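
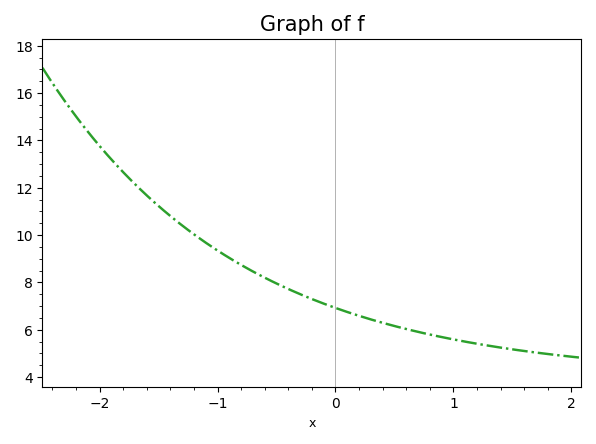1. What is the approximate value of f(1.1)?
5.4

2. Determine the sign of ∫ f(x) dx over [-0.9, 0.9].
positive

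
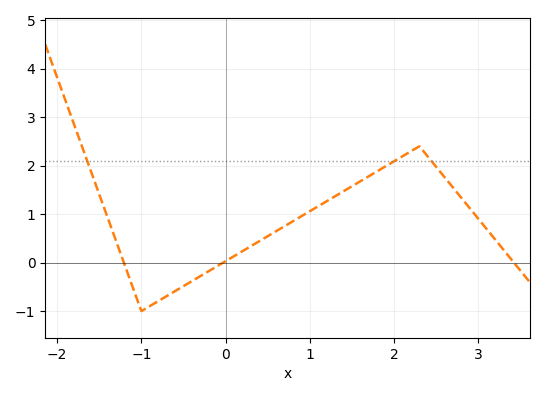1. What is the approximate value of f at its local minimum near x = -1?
-1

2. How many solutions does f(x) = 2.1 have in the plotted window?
3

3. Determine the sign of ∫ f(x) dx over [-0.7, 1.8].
positive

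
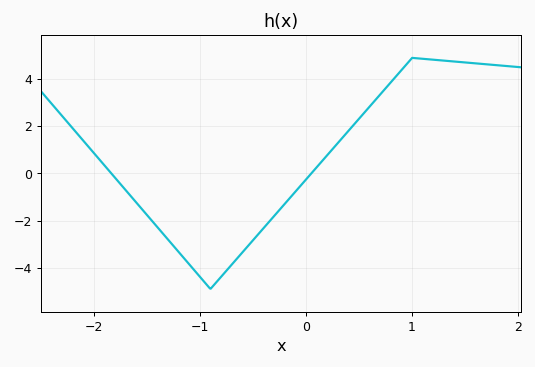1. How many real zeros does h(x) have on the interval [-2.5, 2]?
2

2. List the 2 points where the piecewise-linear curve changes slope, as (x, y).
(-0.9, -4.9); (1, 4.9)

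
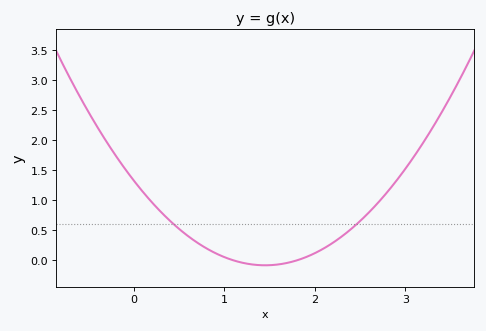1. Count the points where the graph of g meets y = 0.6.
2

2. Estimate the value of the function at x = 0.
1.33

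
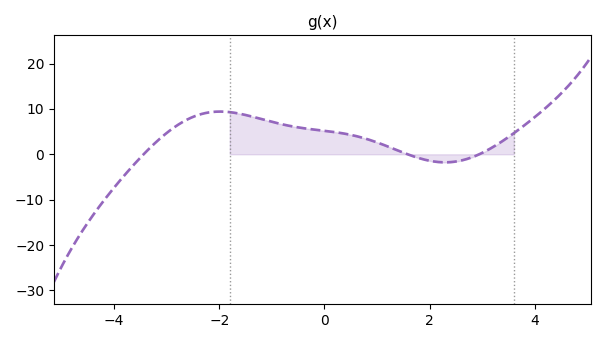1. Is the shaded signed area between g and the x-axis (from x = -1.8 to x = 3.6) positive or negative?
positive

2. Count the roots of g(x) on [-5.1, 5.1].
3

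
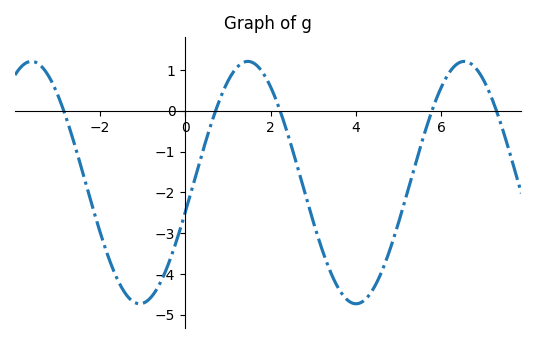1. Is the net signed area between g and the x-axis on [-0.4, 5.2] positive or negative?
negative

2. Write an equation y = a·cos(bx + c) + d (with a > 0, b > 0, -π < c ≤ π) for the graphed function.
y = 2.97cos(1.2x - 1.8) - 1.76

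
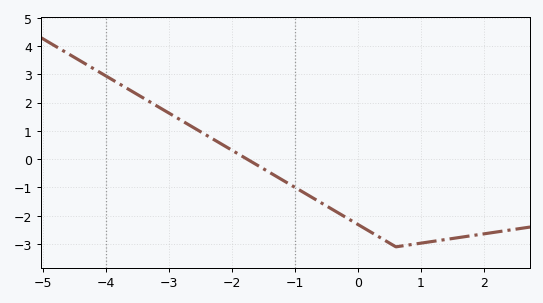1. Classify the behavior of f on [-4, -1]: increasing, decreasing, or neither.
decreasing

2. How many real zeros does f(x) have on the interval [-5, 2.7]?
1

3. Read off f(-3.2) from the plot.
1.9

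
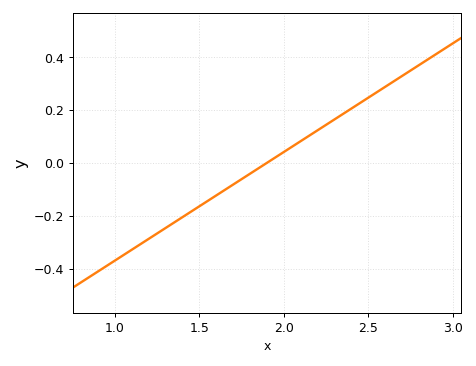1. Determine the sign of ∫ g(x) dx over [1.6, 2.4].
positive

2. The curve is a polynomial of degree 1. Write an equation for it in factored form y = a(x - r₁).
y = 0.41(x - 1.9)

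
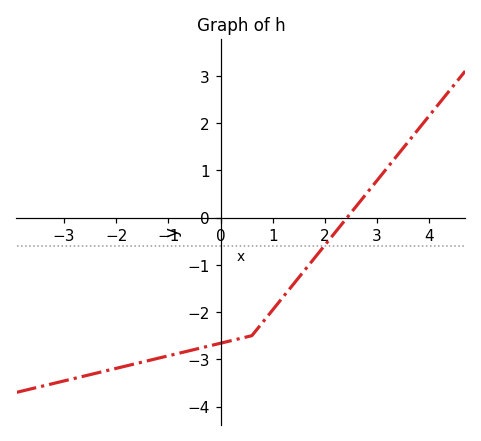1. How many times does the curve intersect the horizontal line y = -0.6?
1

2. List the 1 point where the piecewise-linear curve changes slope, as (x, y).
(0.6, -2.5)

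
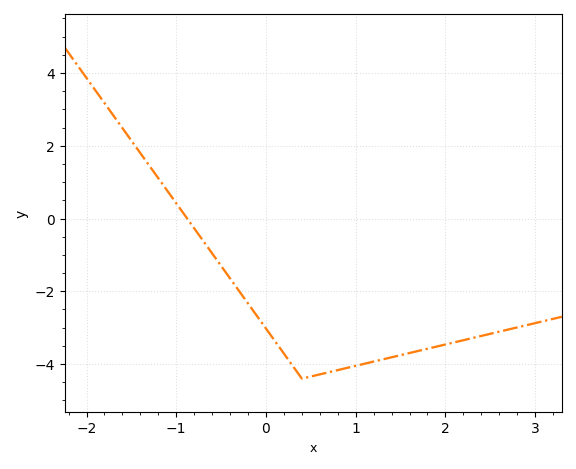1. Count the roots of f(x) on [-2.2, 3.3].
1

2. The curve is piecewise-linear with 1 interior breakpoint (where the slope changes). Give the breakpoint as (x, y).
(0.4, -4.4)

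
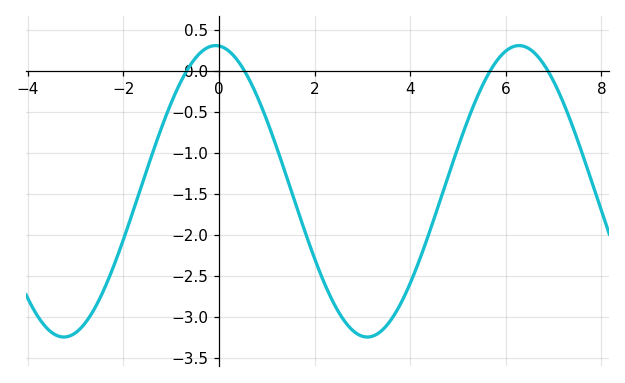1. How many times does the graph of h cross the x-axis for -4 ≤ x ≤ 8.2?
4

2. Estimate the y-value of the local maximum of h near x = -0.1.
0.3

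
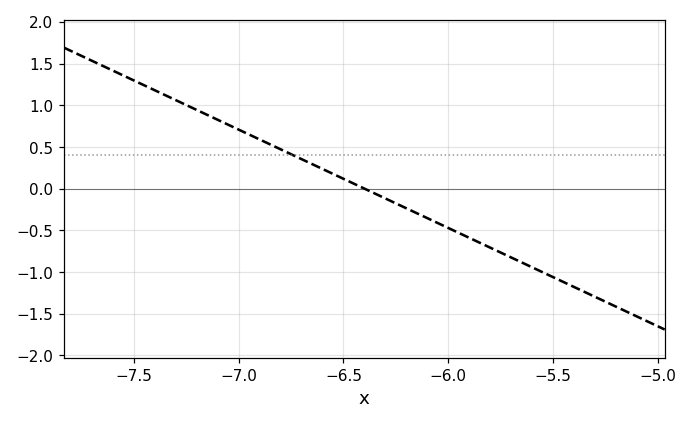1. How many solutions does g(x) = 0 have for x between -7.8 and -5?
1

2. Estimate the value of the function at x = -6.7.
0.35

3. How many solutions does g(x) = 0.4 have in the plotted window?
1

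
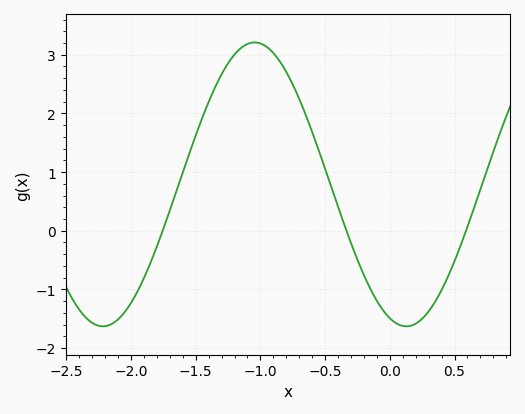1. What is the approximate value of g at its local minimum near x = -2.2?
-1.63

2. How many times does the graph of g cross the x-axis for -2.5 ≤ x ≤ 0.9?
3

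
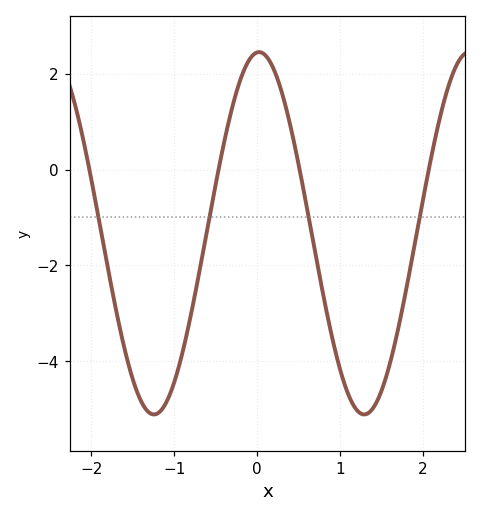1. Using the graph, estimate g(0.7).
-1.8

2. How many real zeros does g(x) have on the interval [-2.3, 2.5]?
4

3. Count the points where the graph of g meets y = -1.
4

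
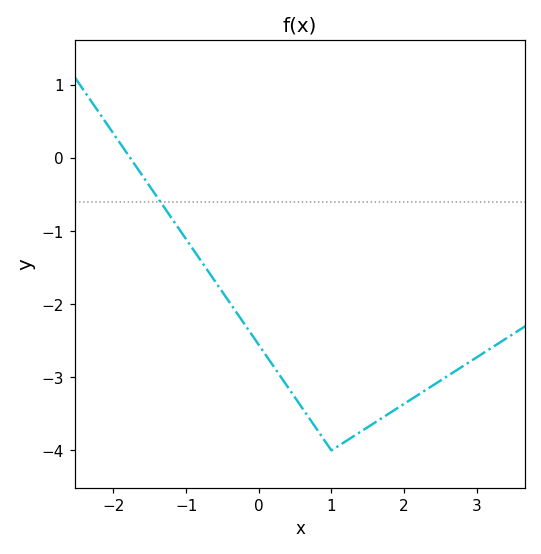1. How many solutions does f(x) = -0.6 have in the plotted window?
1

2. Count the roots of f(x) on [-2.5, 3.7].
1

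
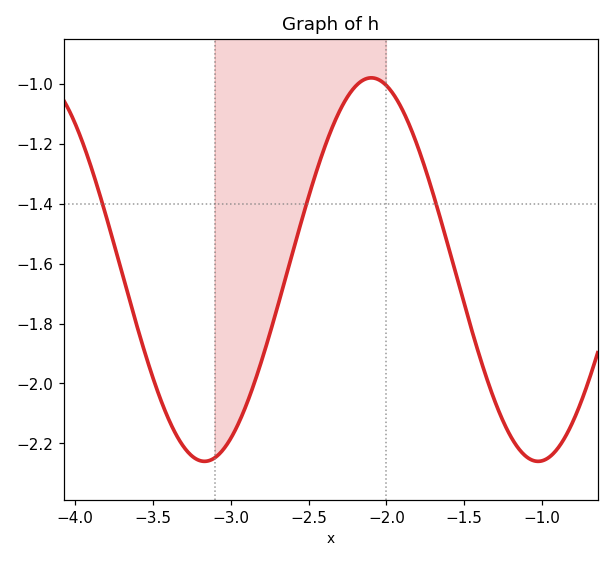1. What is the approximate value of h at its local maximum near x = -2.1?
-0.98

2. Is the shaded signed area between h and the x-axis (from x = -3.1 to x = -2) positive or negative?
negative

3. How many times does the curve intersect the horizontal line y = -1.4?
3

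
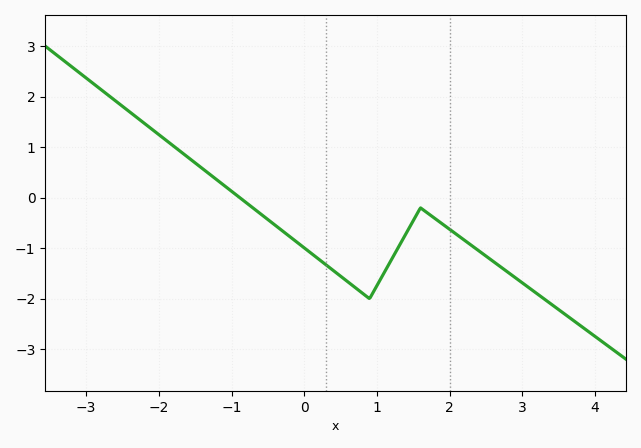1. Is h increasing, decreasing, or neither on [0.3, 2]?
neither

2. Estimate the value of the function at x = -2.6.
1.92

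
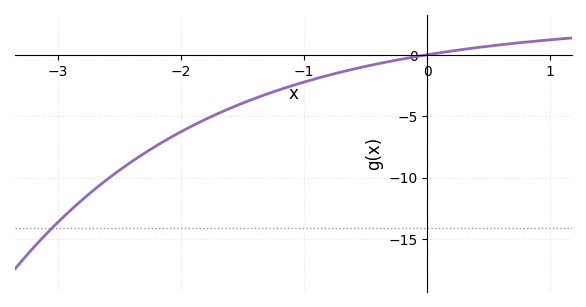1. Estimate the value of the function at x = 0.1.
0.198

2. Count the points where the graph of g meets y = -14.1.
1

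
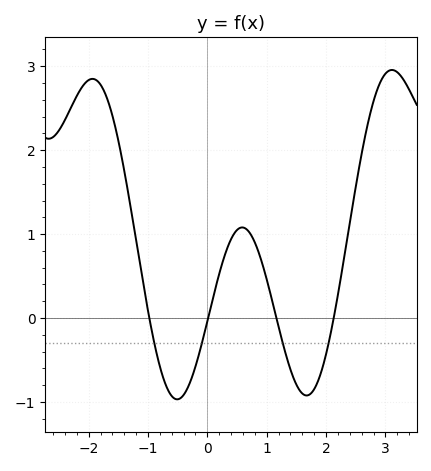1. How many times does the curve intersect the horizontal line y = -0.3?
4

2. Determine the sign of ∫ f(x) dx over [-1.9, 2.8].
positive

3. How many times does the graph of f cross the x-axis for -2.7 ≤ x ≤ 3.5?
4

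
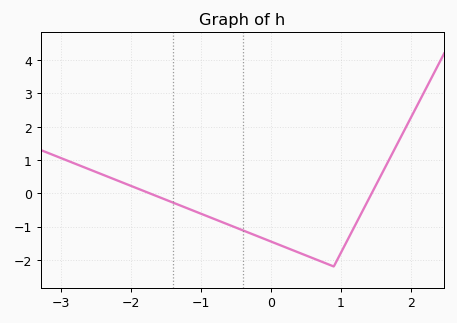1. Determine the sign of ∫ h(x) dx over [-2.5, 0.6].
negative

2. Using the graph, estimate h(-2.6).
0.7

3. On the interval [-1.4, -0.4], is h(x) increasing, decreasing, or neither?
decreasing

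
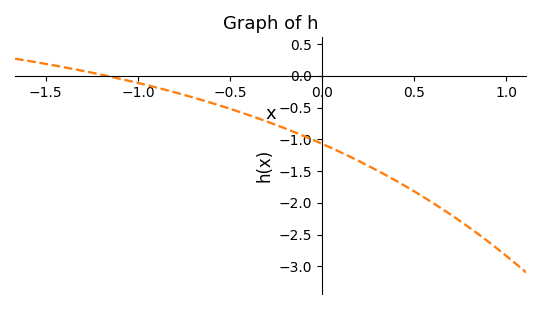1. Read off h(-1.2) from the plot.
0.02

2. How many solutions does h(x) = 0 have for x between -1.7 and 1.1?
1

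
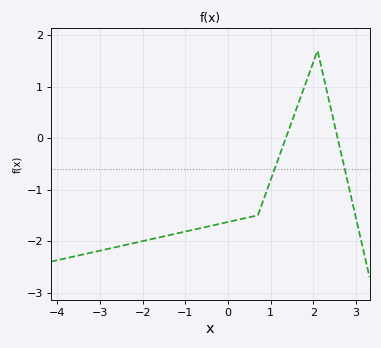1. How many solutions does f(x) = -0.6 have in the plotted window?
2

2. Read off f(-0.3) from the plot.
-1.69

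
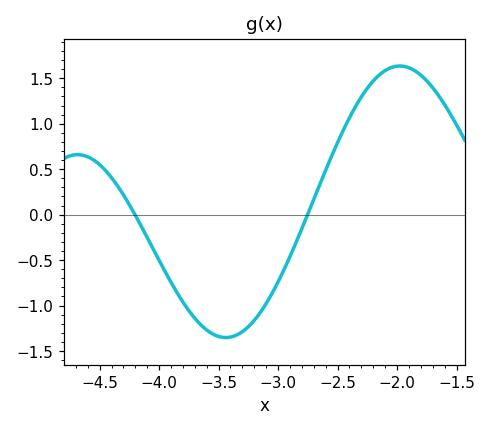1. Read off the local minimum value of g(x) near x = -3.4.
-1.35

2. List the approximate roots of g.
-4.2, -2.75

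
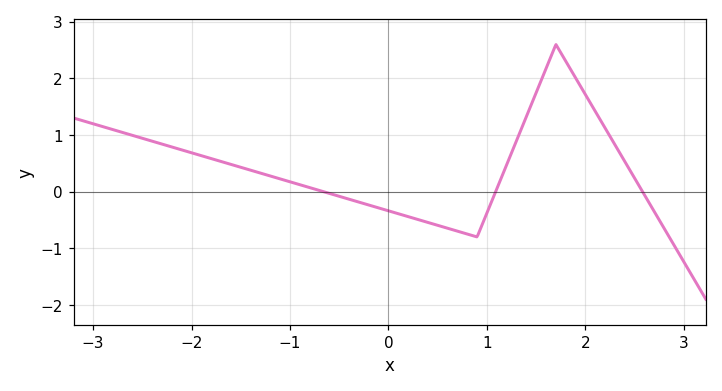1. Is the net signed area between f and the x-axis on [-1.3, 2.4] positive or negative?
positive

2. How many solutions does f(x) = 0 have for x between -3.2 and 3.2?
3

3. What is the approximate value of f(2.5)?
0.236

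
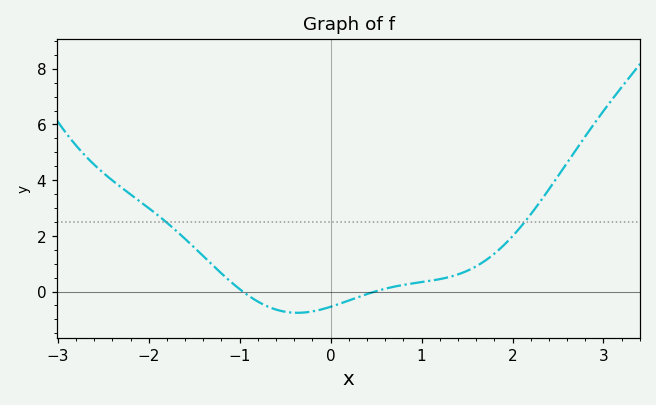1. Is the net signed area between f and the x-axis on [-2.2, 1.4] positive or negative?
positive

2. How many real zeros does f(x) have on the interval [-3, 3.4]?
2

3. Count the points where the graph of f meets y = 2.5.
2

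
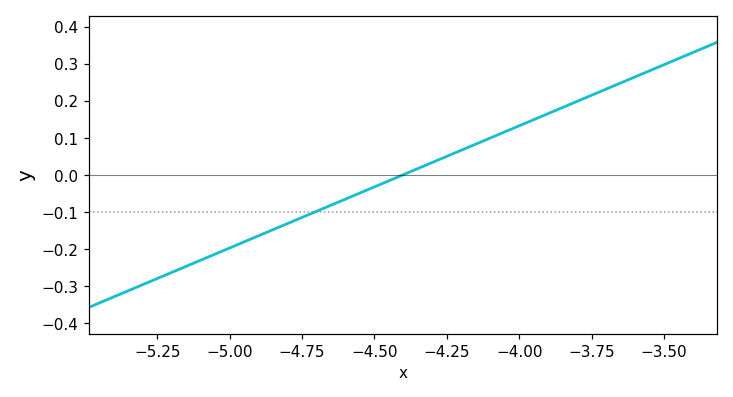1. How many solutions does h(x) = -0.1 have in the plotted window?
1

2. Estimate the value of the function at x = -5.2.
-0.26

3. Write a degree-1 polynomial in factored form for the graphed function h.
y = 0.33(x + 4.4)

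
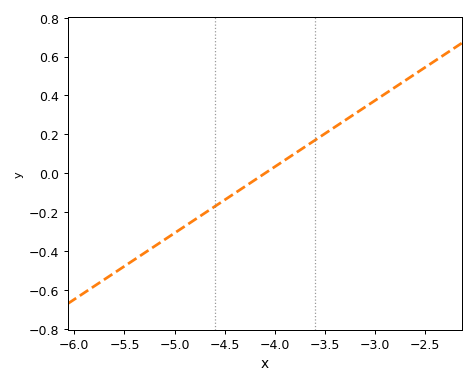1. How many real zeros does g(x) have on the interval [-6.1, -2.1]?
1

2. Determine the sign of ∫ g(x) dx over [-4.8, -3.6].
negative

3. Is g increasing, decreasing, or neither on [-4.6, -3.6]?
increasing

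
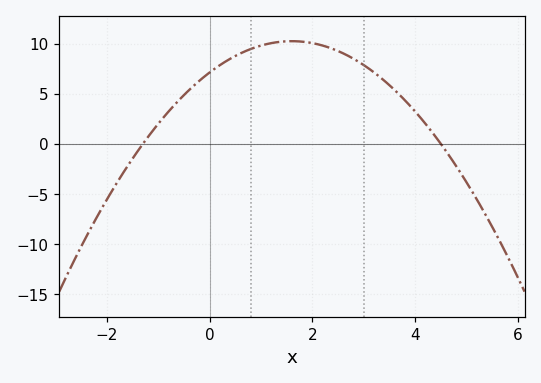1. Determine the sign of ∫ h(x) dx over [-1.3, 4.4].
positive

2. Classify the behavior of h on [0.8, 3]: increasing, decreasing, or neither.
neither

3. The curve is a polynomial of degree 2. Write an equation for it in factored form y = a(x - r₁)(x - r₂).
y = -1.22(x + 1.3)(x - 4.5)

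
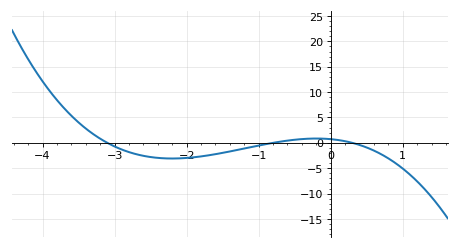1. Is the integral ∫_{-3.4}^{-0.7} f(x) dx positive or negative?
negative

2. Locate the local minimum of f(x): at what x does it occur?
-2.2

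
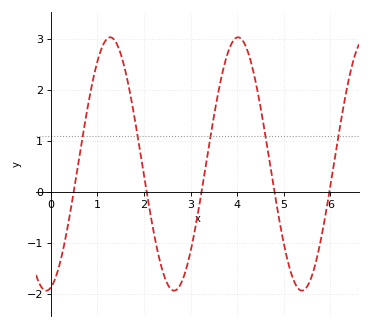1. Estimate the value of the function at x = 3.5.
1.5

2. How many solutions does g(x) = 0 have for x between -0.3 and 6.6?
5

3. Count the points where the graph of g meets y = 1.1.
5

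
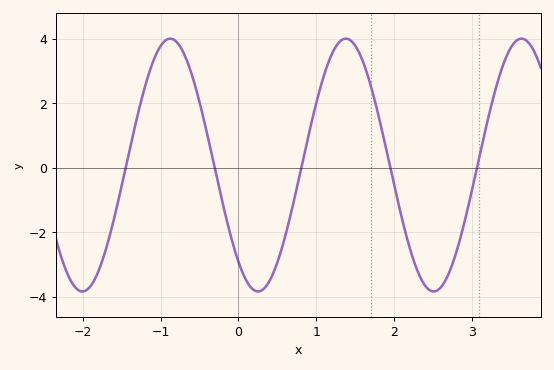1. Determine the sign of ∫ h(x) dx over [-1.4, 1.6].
positive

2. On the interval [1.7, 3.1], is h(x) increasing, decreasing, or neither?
neither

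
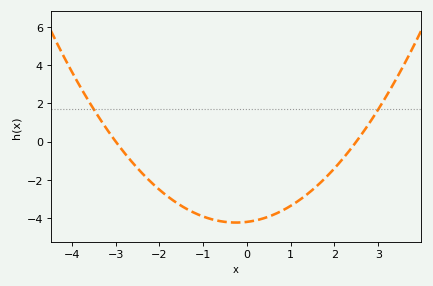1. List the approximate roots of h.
-3, 2.5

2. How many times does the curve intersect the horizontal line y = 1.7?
2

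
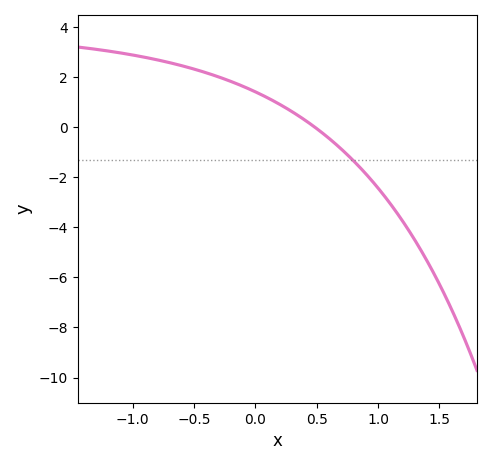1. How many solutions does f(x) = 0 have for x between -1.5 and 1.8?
1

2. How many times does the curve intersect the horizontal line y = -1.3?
1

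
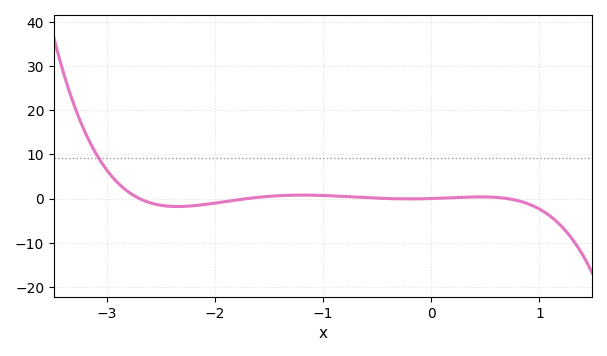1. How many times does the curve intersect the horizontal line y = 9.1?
1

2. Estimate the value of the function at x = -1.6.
0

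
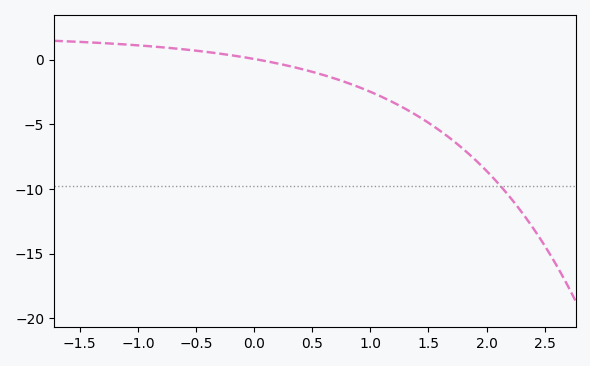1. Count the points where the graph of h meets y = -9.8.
1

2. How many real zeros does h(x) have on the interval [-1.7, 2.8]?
1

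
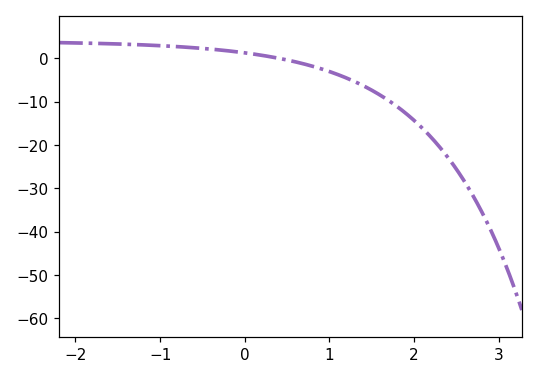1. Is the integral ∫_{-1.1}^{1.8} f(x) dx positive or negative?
negative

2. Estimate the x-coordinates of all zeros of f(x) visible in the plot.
0.4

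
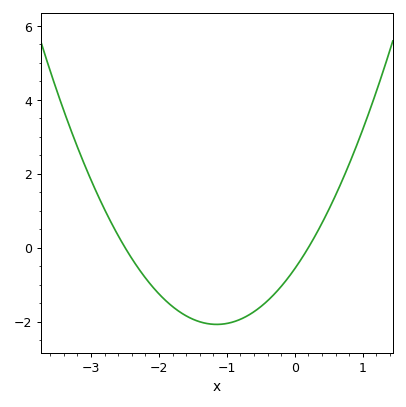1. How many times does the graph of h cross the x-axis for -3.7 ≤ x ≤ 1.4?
2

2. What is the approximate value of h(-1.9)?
-1.44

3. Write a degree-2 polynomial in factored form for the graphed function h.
y = 1.14(x + 2.5)(x - 0.2)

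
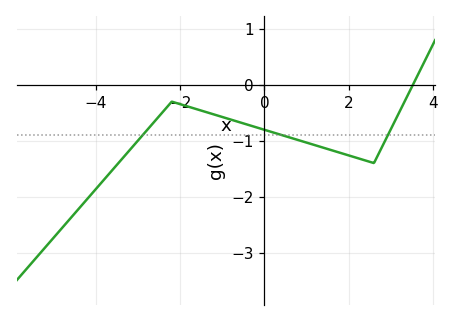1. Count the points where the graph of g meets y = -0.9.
3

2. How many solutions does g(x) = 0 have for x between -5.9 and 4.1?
1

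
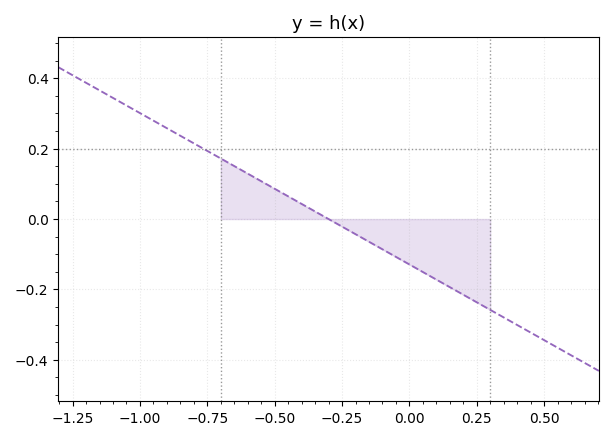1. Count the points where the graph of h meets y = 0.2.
1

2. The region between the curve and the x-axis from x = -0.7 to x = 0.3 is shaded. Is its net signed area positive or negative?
negative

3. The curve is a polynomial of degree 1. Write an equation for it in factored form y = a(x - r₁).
y = -0.43(x + 0.3)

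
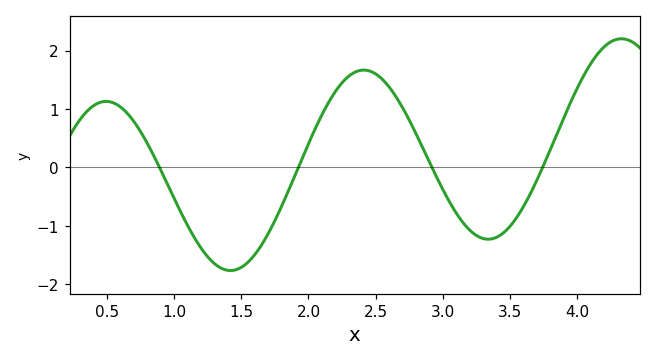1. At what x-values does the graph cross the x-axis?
0.892, 1.93, 2.92, 3.74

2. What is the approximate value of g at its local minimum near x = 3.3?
-1.23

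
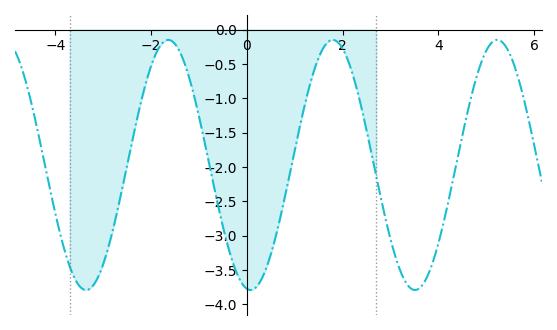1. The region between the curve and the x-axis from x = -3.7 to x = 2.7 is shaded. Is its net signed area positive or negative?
negative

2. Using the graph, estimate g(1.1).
-1.43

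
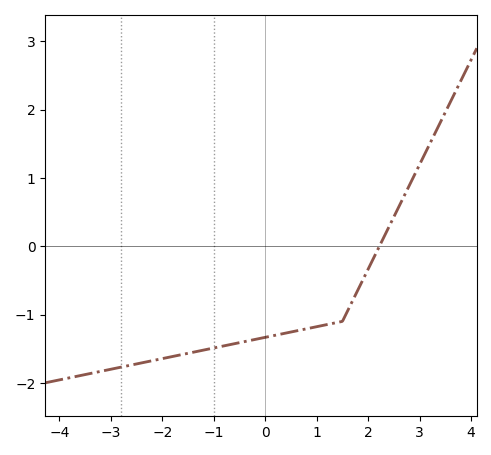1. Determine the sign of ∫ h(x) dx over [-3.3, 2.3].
negative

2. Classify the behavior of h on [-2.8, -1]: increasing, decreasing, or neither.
increasing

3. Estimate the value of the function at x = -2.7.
-1.75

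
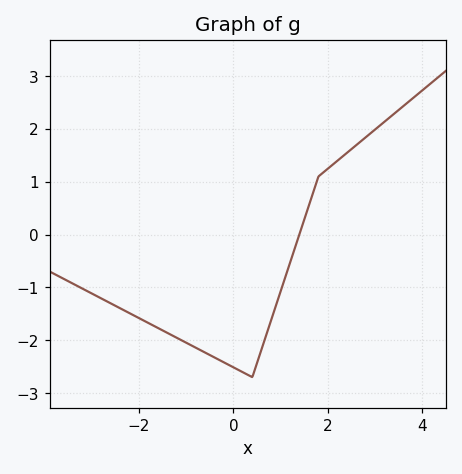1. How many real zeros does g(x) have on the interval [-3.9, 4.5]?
1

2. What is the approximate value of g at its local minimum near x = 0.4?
-2.7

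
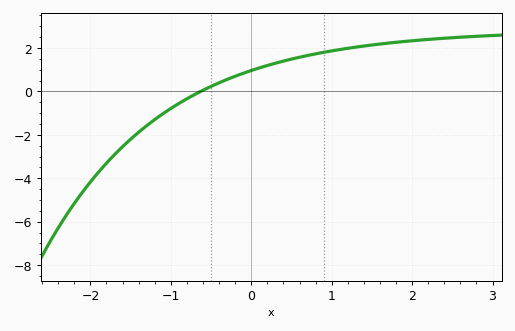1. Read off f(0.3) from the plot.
1.2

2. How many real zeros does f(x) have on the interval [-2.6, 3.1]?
1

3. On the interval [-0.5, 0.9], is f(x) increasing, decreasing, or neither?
increasing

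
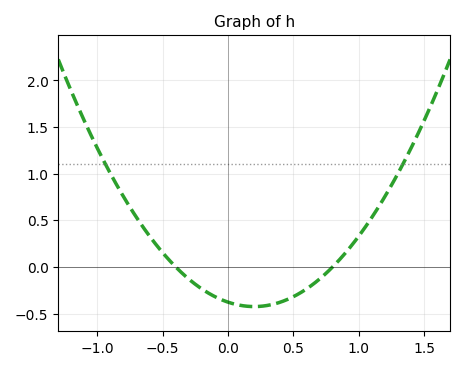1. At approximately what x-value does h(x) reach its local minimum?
0.2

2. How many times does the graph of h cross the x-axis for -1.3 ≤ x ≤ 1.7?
2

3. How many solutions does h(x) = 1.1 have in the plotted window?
2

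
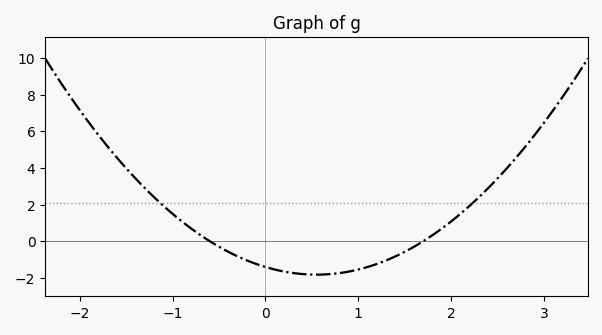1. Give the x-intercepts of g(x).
-0.6, 1.7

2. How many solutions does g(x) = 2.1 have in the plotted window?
2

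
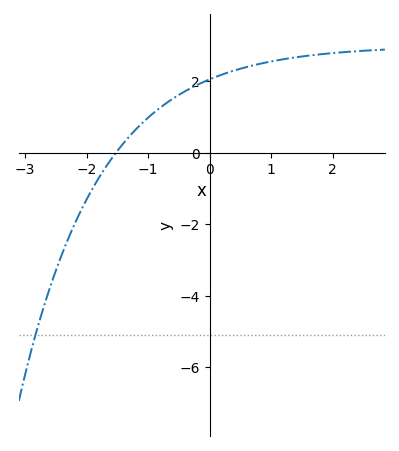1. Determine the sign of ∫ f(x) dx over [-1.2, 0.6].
positive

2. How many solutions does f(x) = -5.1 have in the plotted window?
1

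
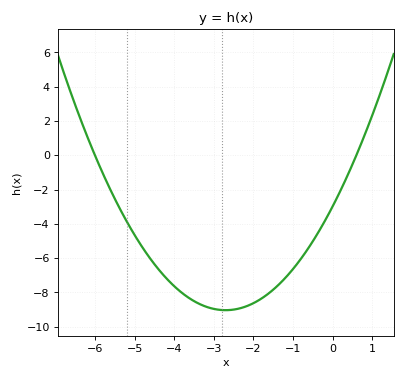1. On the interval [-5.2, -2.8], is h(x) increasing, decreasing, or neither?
decreasing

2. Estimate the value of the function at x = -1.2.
-7.2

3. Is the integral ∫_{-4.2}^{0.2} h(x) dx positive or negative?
negative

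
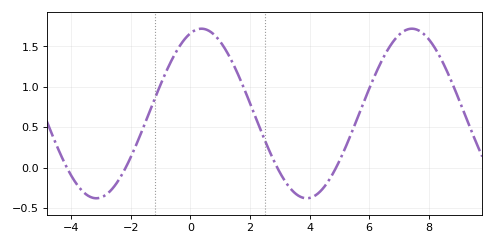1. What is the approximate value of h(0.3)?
1.72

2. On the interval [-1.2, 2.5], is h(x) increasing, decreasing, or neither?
neither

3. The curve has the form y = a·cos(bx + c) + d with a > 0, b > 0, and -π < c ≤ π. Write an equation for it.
y = 1.05cos(0.89x - 0.33) + 0.67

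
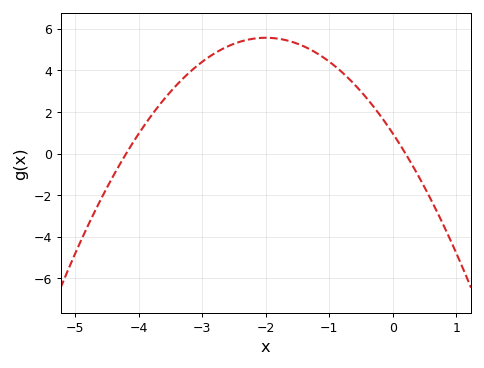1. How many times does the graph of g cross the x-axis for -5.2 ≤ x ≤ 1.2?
2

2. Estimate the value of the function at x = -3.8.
1.84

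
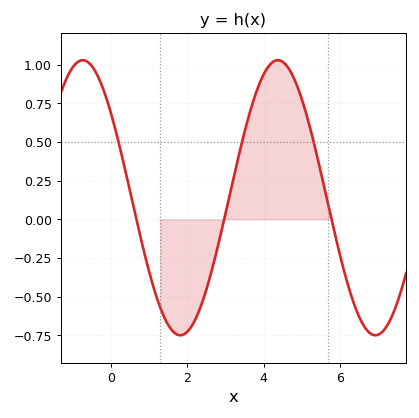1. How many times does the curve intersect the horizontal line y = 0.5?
3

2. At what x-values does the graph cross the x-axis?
0.672, 2.97, 5.78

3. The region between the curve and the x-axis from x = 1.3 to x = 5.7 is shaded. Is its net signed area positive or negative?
positive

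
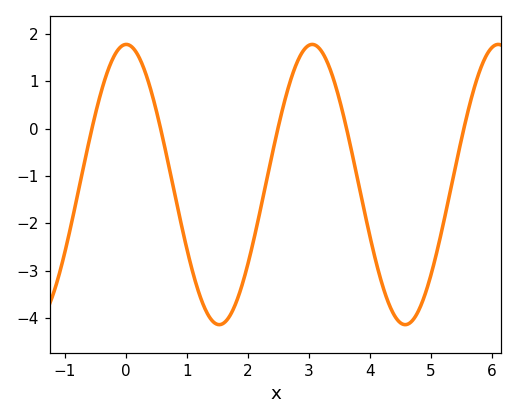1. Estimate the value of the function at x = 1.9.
-3.3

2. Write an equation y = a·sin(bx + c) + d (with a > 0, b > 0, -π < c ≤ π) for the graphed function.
y = 2.96sin(2.1x + 1.6) - 1.18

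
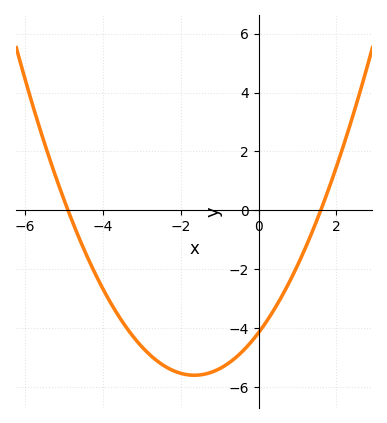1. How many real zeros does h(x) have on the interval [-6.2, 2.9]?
2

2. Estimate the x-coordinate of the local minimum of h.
-1.6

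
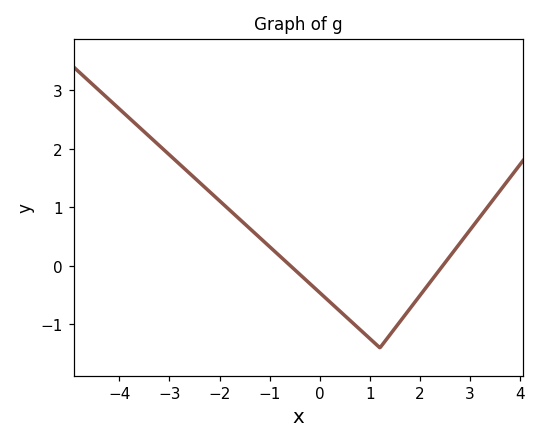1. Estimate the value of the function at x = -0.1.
-0.379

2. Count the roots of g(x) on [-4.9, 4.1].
2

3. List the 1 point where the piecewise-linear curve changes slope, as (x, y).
(1.2, -1.4)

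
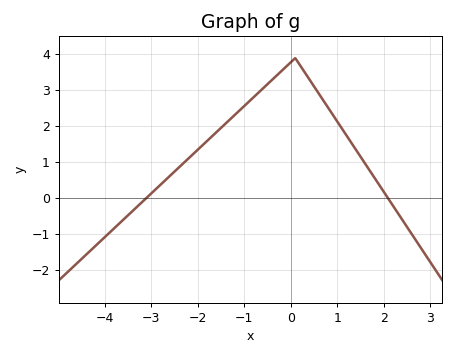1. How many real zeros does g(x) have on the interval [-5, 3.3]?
2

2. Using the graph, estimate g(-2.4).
0.9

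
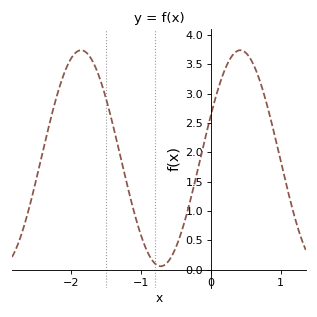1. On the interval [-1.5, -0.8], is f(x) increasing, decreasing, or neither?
decreasing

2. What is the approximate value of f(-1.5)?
2.9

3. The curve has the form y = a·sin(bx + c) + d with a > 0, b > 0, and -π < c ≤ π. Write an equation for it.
y = 1.84sin(2.8x + 0.41) + 1.9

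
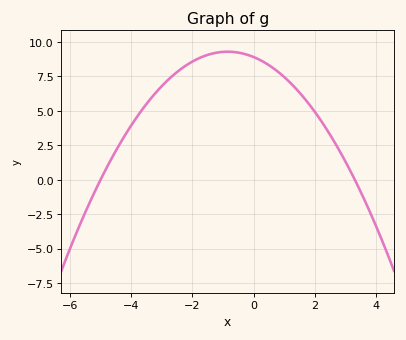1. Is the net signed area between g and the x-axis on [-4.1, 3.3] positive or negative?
positive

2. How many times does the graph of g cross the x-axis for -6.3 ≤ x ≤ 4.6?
2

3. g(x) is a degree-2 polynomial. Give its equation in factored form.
y = -0.54(x + 5)(x - 3.3)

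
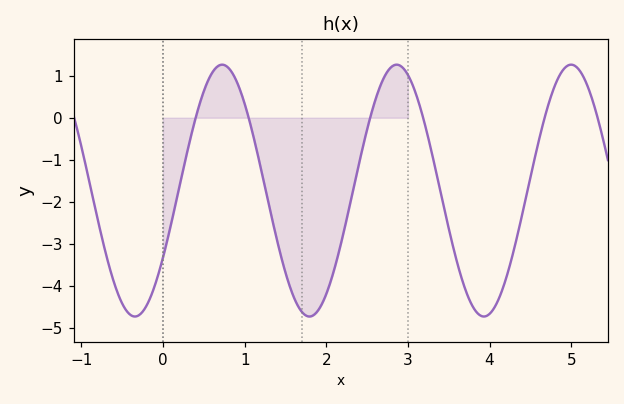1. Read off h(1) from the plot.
0.333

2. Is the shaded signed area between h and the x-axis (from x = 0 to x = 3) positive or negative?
negative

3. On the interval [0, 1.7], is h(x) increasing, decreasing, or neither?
neither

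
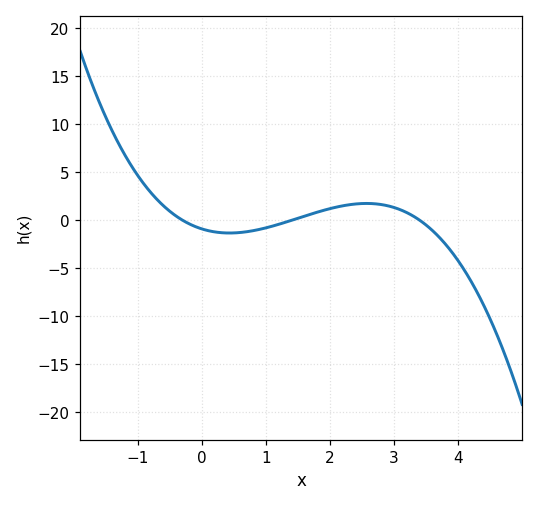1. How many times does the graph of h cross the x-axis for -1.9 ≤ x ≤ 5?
3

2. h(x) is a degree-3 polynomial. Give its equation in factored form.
y = -0.63(x + 0.3)(x - 1.4)(x - 3.4)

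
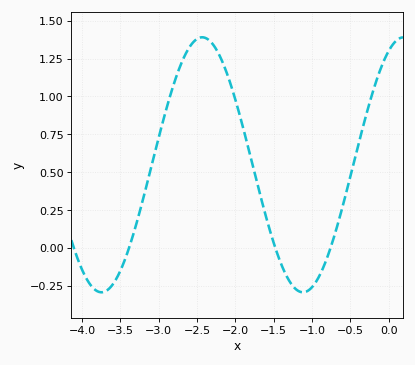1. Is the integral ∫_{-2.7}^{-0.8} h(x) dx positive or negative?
positive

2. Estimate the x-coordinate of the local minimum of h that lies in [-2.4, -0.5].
-1.12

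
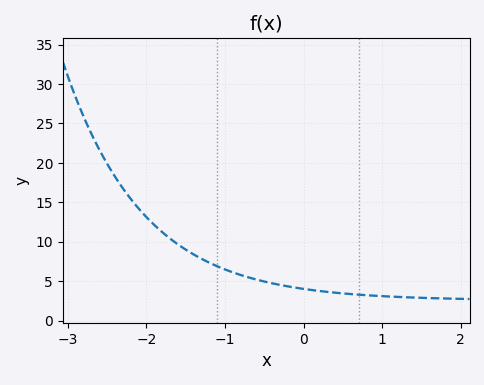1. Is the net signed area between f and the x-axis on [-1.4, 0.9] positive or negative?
positive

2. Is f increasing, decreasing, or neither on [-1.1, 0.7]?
decreasing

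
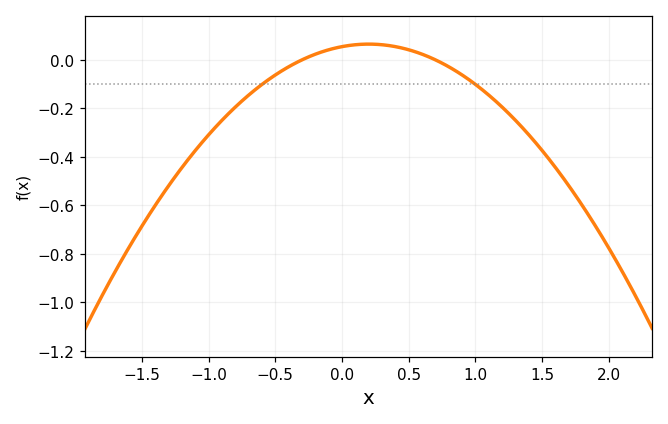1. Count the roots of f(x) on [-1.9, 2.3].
2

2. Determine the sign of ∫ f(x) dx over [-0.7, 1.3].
negative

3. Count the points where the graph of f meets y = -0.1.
2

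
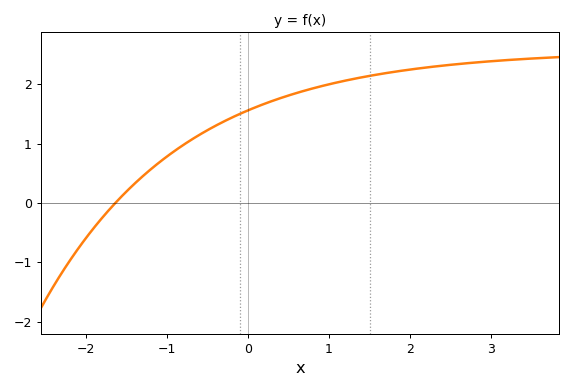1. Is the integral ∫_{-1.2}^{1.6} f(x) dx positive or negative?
positive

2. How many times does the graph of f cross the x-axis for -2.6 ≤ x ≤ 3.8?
1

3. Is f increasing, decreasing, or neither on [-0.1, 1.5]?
increasing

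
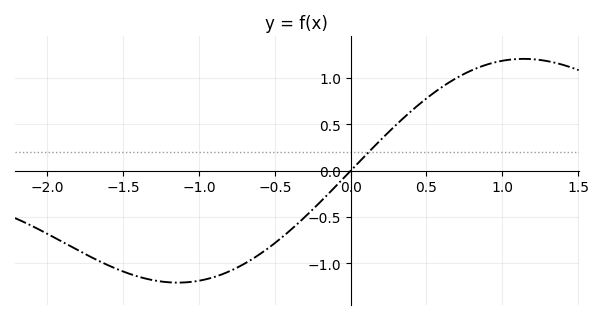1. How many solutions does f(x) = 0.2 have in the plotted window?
1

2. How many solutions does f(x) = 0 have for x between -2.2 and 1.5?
1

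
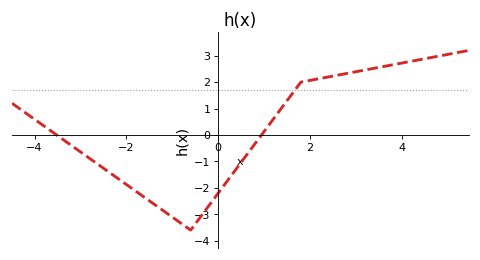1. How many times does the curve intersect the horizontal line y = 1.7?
1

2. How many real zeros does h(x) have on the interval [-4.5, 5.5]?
2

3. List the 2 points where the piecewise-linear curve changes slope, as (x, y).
(-0.6, -3.6); (1.8, 2)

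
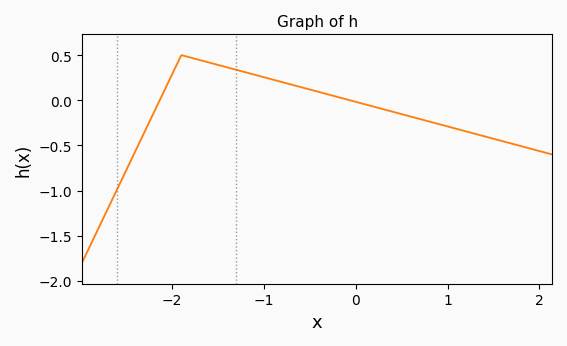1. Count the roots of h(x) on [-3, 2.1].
2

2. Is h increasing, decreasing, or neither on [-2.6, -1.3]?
neither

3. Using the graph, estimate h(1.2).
-0.35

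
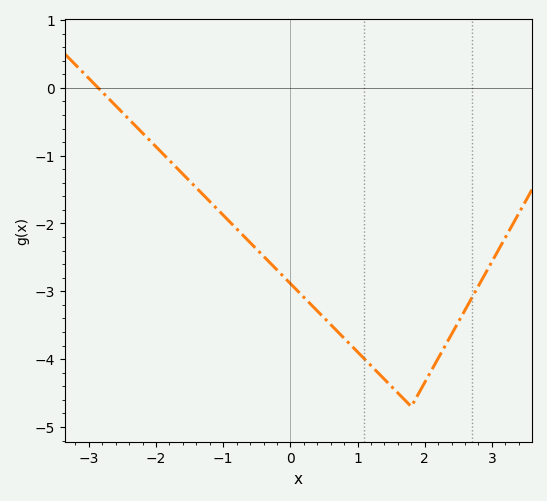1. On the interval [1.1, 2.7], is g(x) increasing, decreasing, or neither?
neither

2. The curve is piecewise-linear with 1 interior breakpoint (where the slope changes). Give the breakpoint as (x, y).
(1.8, -4.7)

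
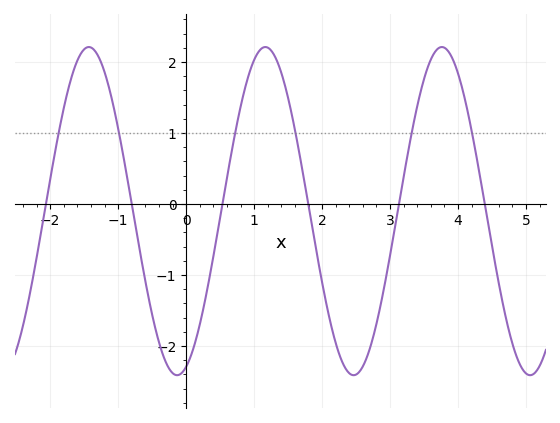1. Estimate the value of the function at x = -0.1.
-2.4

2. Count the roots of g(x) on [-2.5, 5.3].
6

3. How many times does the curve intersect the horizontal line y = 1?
6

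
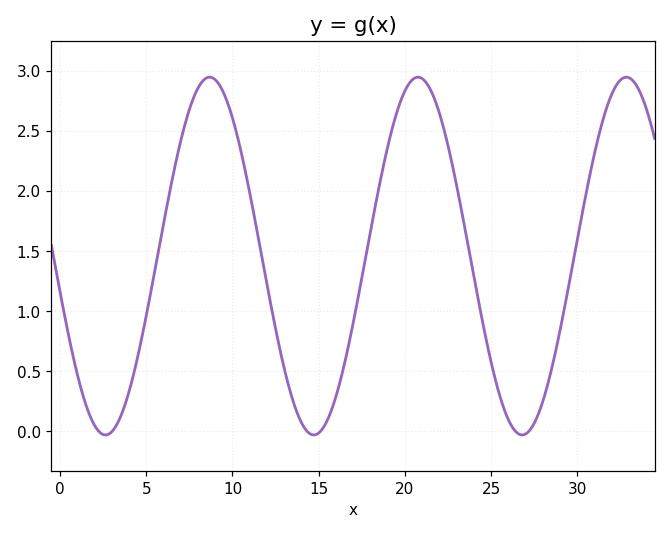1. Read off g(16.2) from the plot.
0.392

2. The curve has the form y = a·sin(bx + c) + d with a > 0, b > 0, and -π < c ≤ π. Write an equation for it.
y = 1.49sin(0.52x - 2.94) + 1.46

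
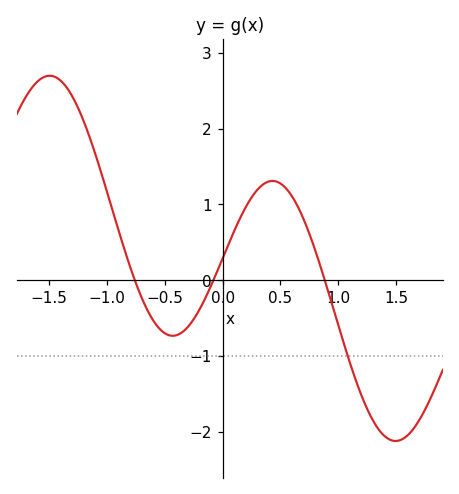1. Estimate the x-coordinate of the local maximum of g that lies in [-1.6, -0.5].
-1.5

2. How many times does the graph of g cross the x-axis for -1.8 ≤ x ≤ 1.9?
3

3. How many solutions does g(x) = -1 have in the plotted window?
1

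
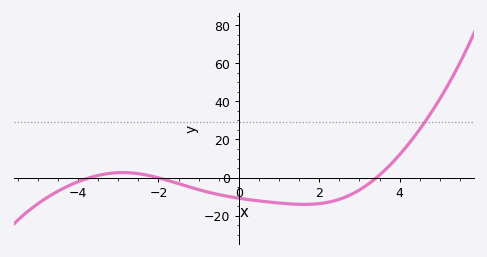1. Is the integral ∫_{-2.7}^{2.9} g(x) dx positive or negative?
negative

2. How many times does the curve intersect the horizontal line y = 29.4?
1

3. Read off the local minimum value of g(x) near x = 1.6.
-14.1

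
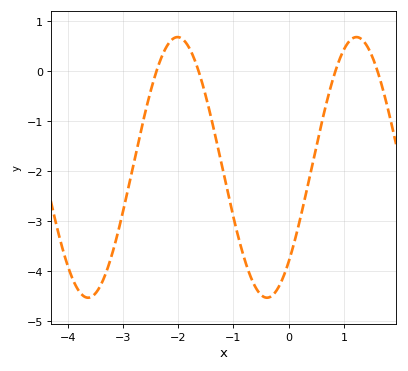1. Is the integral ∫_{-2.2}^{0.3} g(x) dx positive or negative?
negative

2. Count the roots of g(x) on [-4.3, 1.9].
4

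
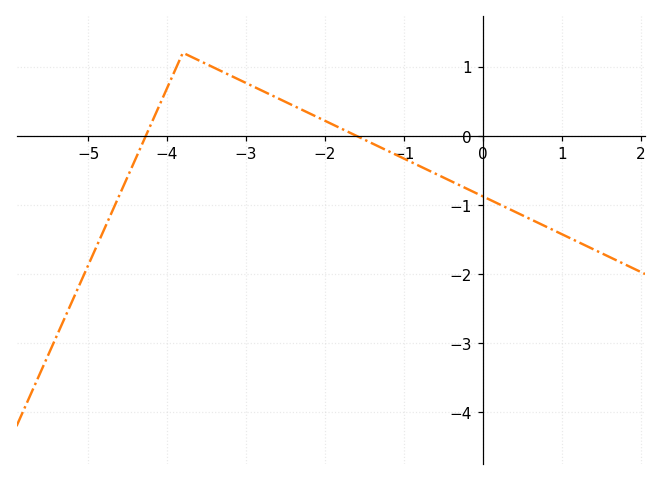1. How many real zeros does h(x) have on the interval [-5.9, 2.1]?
2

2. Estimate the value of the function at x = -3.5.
1.04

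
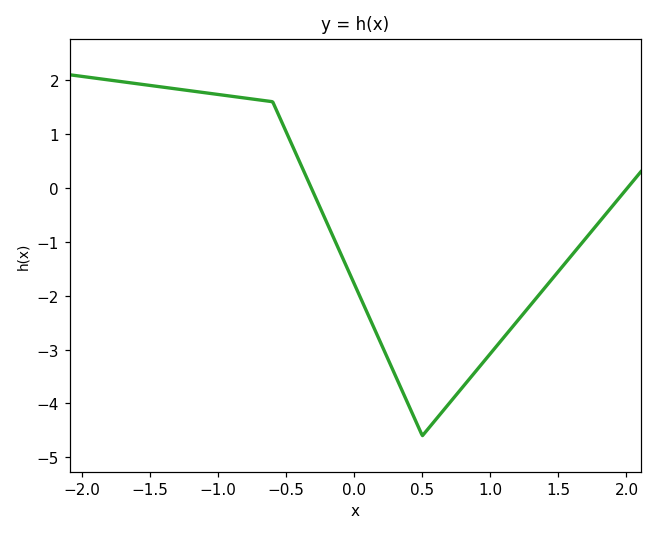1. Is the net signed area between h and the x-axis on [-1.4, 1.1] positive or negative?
negative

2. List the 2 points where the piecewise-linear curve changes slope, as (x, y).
(-0.6, 1.6); (0.5, -4.6)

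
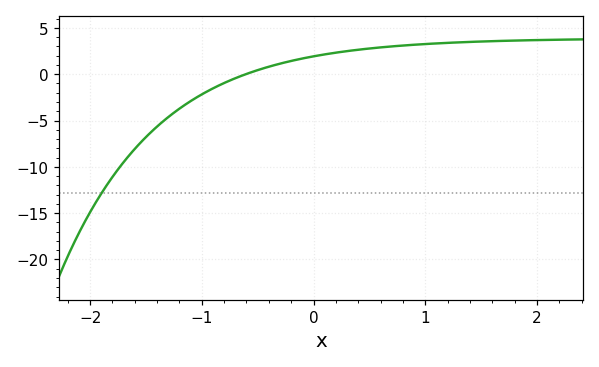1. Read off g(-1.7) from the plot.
-9.5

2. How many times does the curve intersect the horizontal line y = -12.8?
1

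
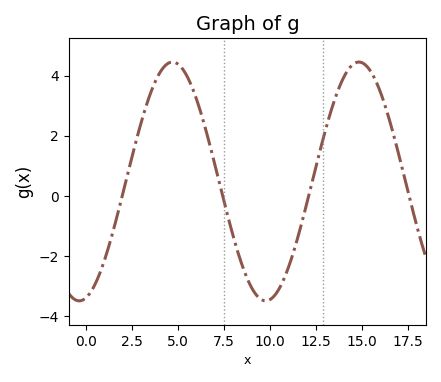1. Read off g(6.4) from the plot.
2.4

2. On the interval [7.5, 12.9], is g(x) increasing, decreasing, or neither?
neither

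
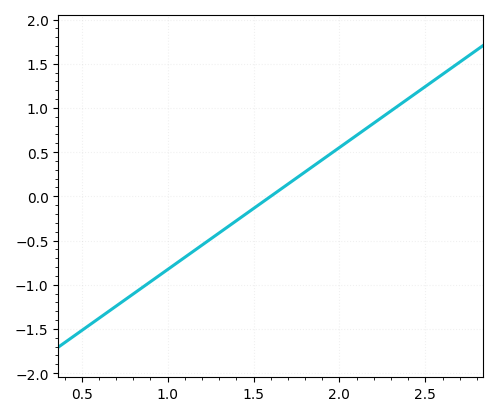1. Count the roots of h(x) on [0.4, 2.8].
1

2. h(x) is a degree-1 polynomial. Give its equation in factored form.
y = 1.38(x - 1.6)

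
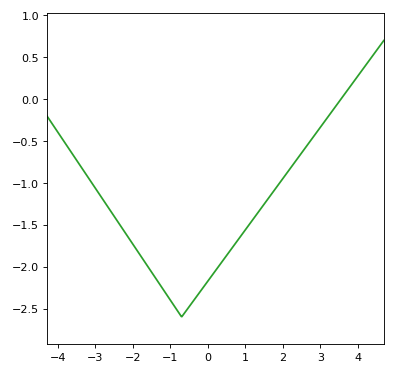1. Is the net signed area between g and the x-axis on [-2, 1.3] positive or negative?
negative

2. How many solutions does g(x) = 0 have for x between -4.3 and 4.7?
1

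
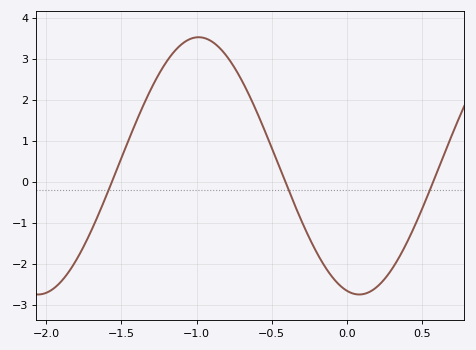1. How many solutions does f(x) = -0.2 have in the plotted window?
3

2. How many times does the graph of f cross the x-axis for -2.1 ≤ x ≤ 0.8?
3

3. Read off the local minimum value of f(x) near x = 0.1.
-2.75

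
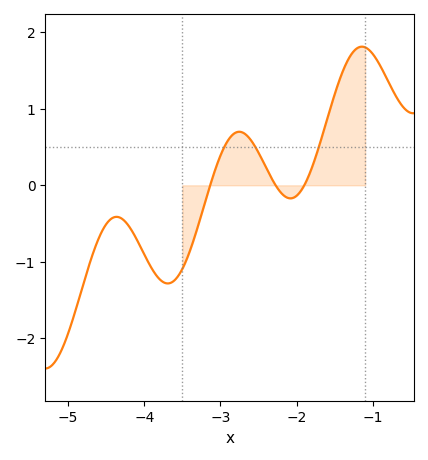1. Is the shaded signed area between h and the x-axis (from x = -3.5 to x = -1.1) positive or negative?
positive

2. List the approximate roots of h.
-3.1, -2.3, -1.9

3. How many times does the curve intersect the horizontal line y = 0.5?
3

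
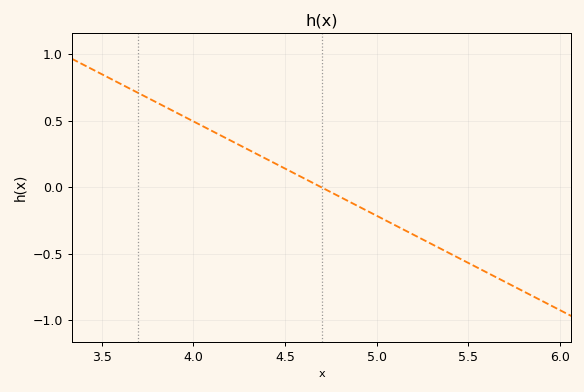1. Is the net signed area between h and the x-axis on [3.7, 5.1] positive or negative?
positive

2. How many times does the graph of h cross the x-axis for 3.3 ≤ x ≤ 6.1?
1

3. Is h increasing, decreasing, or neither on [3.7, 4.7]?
decreasing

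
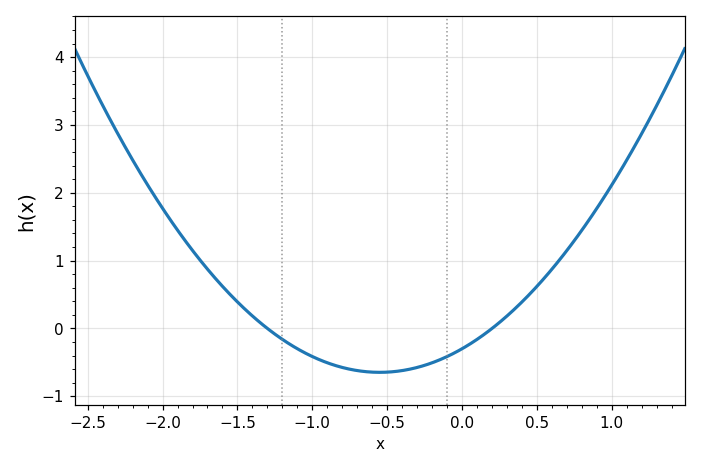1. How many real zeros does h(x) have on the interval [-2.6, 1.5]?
2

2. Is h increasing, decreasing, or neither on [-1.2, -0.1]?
neither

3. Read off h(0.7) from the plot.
1.15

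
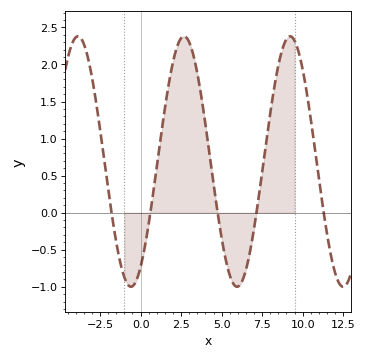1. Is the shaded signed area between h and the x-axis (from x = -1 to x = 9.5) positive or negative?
positive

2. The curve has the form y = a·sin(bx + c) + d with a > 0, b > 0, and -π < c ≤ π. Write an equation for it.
y = 1.69sin(0.96x - 1) + 0.69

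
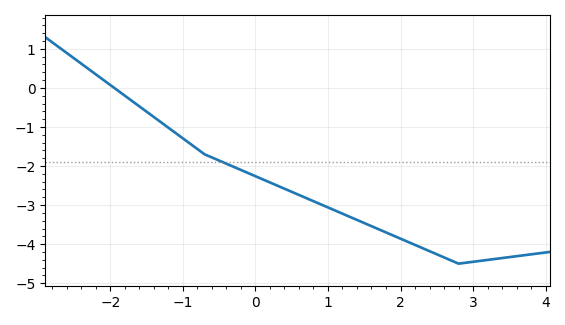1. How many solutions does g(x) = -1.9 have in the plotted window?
1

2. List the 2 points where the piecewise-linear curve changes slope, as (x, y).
(-0.7, -1.7); (2.8, -4.5)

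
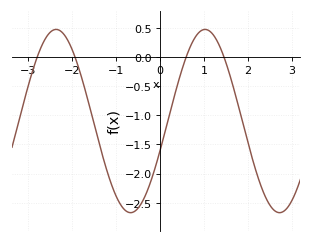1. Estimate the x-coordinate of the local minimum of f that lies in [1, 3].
2.73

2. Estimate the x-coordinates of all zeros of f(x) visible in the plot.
-2.8, -1.94, 0.599, 1.46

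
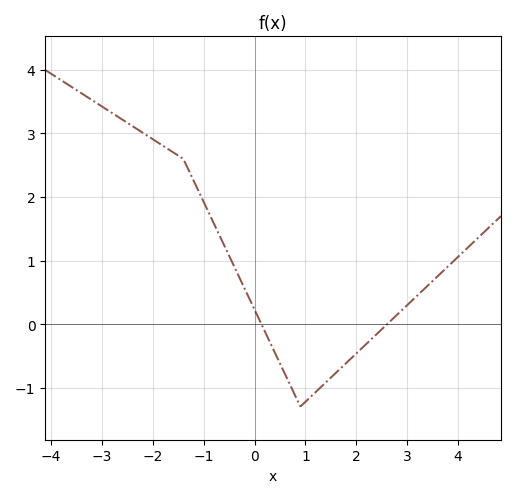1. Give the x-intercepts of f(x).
0.133, 2.61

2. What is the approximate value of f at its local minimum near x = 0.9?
-1.3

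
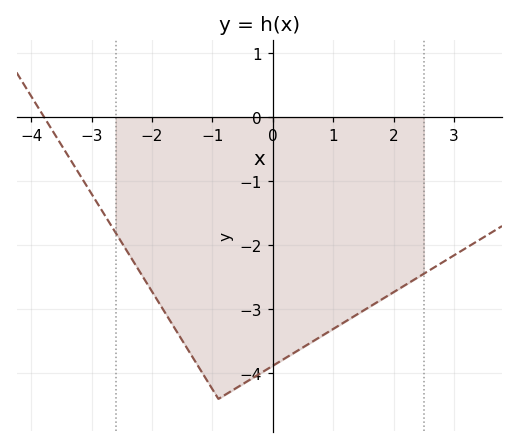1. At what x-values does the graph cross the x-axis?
-3.78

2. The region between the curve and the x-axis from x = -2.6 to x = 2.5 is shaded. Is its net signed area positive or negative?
negative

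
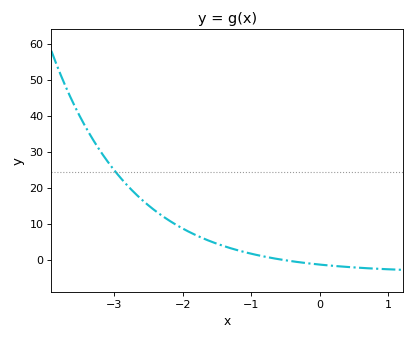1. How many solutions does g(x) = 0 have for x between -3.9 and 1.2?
1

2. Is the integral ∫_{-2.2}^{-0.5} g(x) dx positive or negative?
positive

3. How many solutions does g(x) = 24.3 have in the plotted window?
1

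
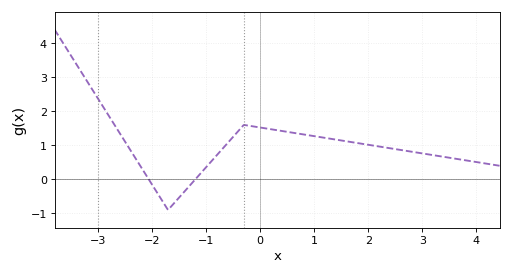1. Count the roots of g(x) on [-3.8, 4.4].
2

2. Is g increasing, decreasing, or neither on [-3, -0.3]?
neither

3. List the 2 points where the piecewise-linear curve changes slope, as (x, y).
(-1.7, -0.9); (-0.3, 1.6)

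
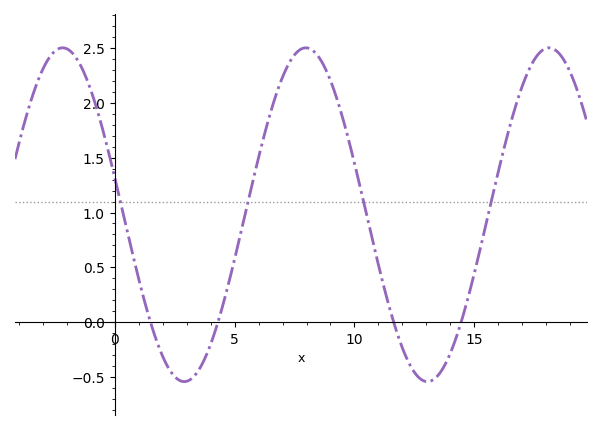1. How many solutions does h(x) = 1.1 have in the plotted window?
4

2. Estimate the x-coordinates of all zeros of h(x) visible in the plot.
1.5, 4.31, 11.6, 14.4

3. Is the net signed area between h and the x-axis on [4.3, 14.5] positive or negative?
positive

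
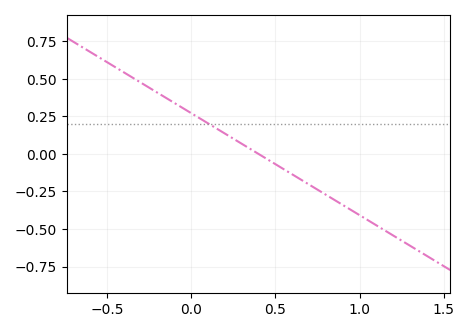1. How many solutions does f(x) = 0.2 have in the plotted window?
1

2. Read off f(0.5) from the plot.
-0.068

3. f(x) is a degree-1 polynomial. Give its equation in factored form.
y = -0.68(x - 0.4)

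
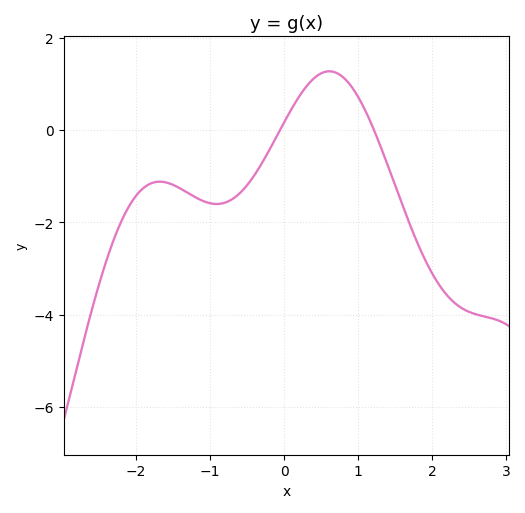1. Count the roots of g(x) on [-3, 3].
2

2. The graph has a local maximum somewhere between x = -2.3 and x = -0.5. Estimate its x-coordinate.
-1.7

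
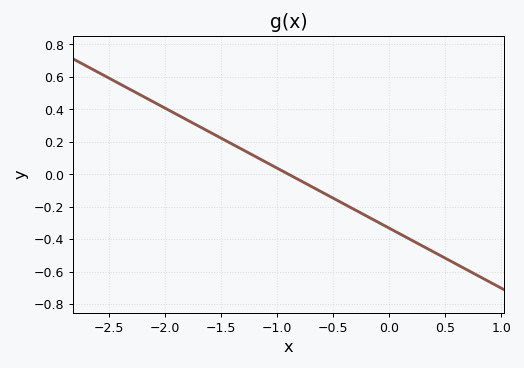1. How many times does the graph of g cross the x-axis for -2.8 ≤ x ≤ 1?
1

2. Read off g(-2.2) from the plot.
0.48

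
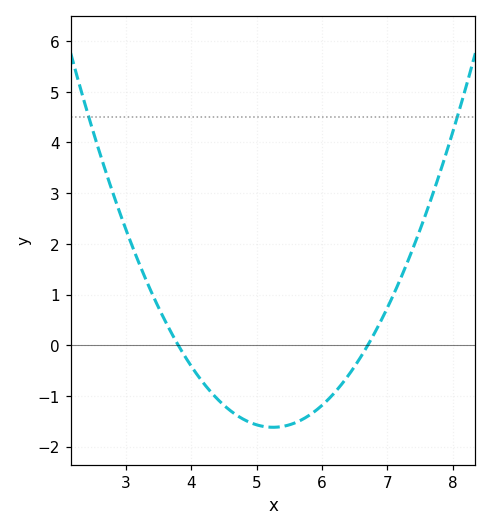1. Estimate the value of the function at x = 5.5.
-1.6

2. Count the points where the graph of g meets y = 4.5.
2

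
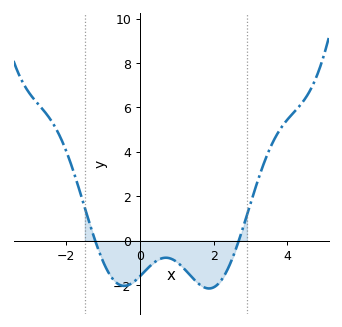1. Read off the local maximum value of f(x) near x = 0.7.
-0.769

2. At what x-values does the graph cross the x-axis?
-1.22, 2.68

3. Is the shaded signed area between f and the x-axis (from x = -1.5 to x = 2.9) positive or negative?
negative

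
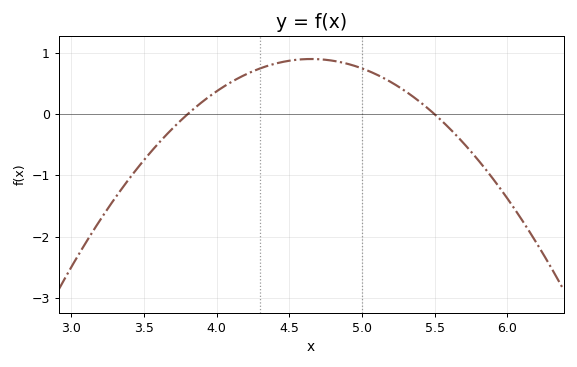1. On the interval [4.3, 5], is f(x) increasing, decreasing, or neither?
neither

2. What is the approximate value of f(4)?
0.4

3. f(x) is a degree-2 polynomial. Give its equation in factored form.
y = -1.25(x - 3.8)(x - 5.5)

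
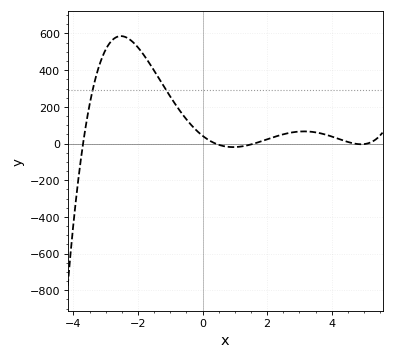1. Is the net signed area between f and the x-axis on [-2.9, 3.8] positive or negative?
positive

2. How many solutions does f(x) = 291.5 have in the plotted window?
2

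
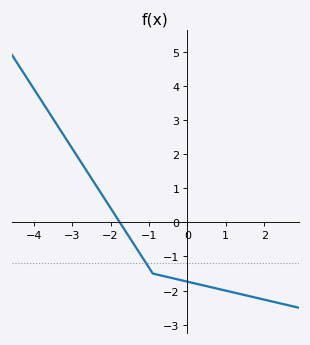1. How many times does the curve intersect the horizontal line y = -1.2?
1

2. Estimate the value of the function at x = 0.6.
-1.9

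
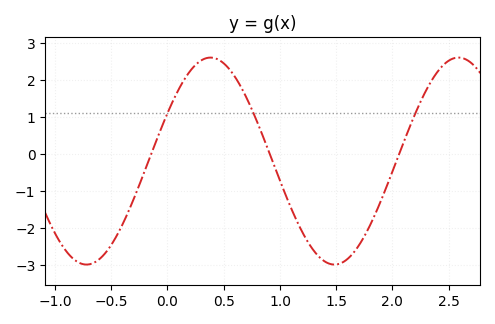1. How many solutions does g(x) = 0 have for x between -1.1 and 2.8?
3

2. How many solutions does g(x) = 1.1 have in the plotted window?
3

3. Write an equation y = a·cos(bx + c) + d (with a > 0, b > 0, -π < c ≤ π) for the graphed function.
y = 2.79cos(2.85x - 1.09) - 0.19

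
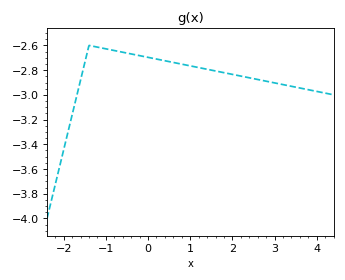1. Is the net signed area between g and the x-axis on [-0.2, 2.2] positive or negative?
negative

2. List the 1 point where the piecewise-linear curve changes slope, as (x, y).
(-1.4, -2.6)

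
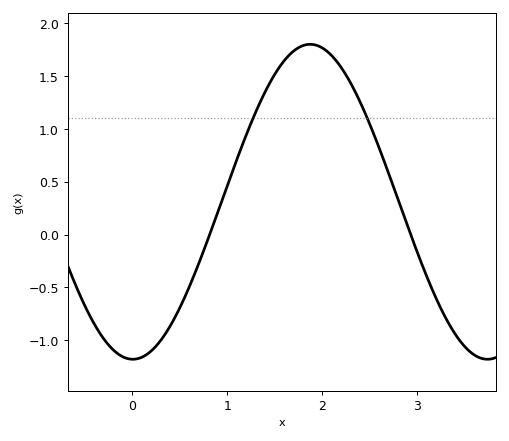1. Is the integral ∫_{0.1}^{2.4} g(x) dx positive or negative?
positive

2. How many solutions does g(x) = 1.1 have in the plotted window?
2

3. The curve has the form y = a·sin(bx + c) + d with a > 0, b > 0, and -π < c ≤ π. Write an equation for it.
y = 1.49sin(1.68x - 1.58) + 0.31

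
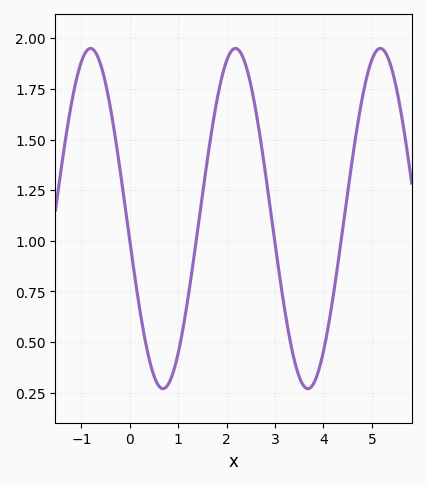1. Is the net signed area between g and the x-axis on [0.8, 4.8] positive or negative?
positive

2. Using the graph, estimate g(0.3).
0.54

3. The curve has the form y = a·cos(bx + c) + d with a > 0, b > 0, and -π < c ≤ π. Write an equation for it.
y = 0.84cos(2.1x + 1.7) + 1.11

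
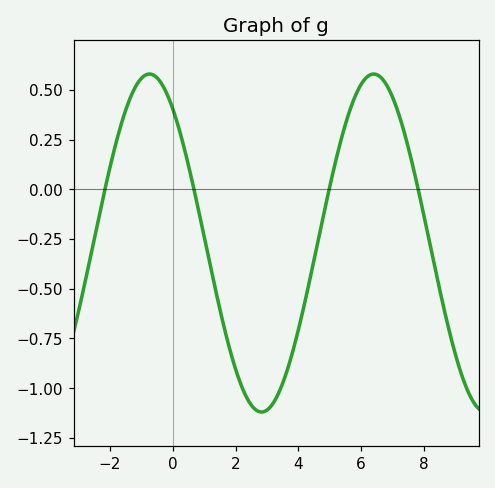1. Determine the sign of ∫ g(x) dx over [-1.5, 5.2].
negative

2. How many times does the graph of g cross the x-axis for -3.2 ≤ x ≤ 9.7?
4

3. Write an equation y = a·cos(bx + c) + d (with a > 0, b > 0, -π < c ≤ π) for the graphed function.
y = 0.85cos(0.88x + 0.65) - 0.27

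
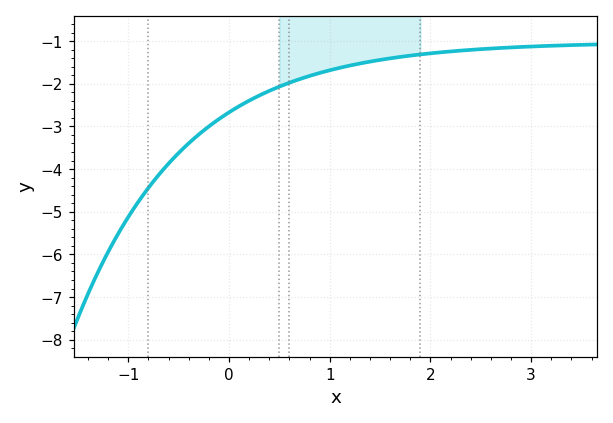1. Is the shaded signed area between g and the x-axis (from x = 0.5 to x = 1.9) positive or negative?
negative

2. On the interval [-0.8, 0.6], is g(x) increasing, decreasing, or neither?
increasing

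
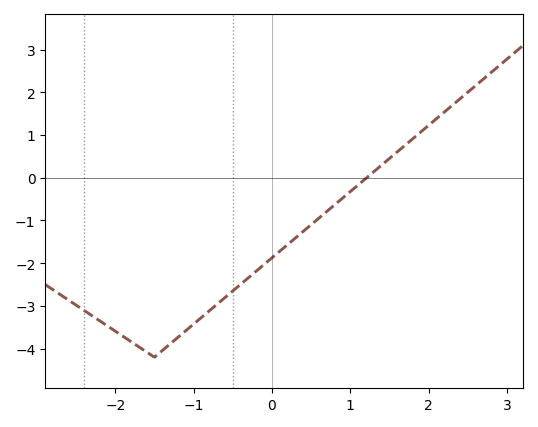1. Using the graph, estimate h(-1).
-3.4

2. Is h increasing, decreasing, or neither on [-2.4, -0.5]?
neither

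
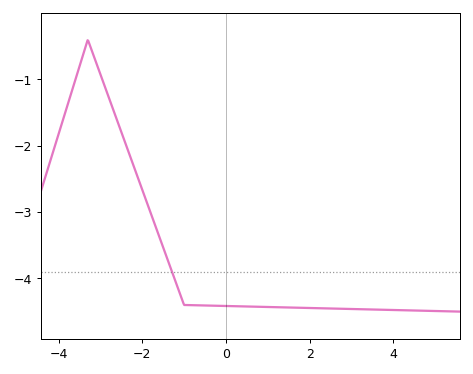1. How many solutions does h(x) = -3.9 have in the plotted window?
1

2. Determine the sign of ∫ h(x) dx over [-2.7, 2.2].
negative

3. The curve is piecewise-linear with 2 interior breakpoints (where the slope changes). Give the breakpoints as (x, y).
(-3.3, -0.4); (-1, -4.4)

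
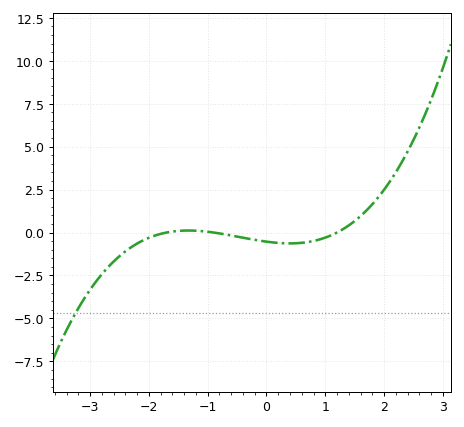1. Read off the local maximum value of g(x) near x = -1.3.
0.117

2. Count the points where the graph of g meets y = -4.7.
1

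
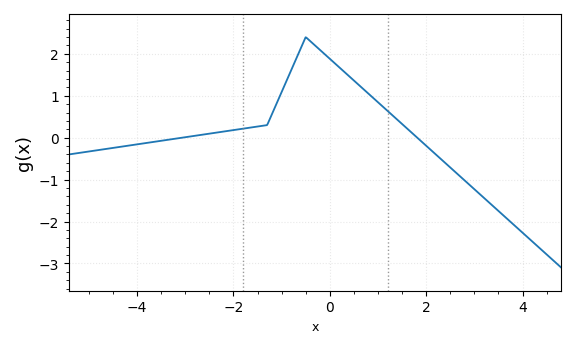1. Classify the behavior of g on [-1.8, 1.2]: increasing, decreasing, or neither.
neither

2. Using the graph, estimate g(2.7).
-0.9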